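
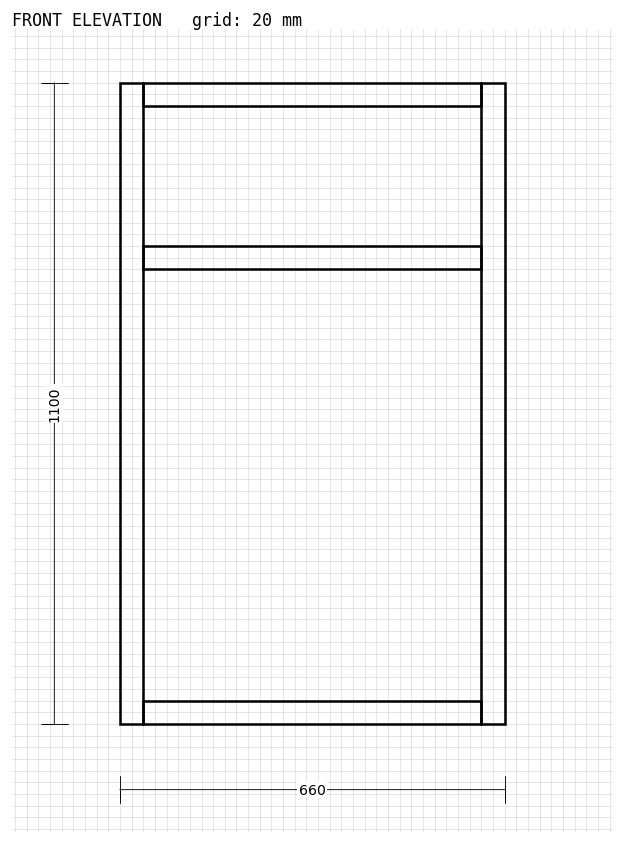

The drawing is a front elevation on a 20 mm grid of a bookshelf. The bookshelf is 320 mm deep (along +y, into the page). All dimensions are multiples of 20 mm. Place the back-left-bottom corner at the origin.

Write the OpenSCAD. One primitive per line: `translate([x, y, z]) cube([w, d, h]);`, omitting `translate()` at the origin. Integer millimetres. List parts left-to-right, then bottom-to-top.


cube([40, 320, 1100]);
translate([40, 0, 0]) cube([580, 320, 40]);
translate([40, 0, 780]) cube([580, 320, 40]);
translate([40, 0, 1060]) cube([580, 320, 40]);
translate([620, 0, 0]) cube([40, 320, 1100]);


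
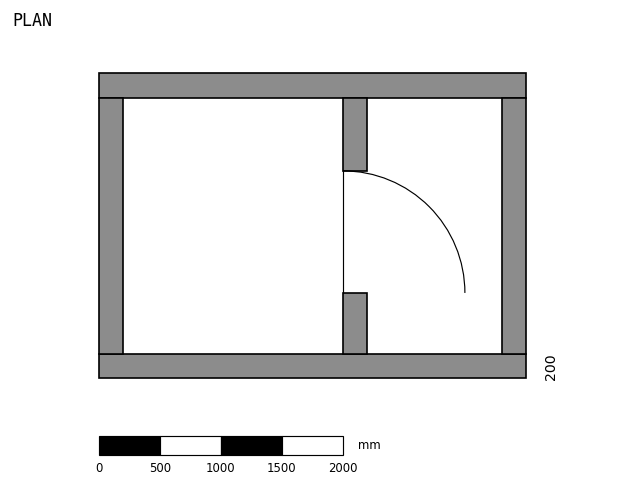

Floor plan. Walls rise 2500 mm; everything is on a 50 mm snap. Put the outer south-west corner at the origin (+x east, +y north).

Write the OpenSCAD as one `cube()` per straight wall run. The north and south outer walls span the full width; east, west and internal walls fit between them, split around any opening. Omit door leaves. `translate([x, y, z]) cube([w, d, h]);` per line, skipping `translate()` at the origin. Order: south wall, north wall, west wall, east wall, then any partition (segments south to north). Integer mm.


cube([3500, 200, 2500]);
translate([0, 2300, 0]) cube([3500, 200, 2500]);
translate([0, 200, 0]) cube([200, 2100, 2500]);
translate([3300, 200, 0]) cube([200, 2100, 2500]);
translate([2000, 200, 0]) cube([200, 500, 2500]);
translate([2000, 1700, 0]) cube([200, 600, 2500]);


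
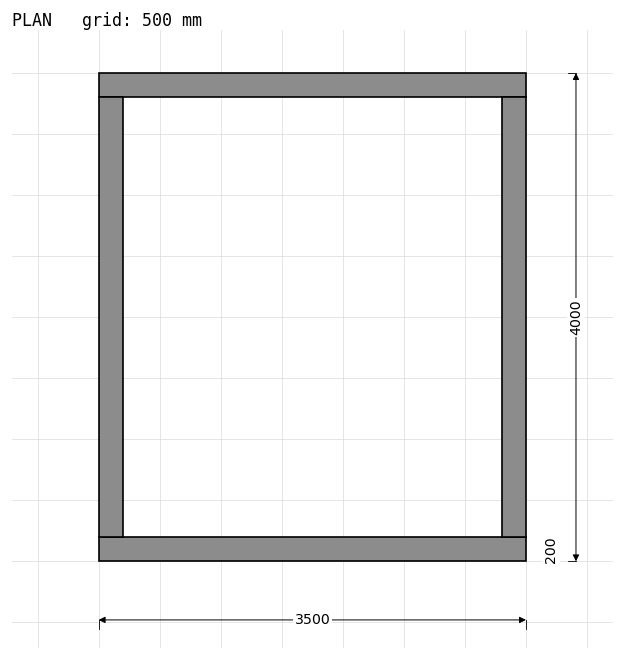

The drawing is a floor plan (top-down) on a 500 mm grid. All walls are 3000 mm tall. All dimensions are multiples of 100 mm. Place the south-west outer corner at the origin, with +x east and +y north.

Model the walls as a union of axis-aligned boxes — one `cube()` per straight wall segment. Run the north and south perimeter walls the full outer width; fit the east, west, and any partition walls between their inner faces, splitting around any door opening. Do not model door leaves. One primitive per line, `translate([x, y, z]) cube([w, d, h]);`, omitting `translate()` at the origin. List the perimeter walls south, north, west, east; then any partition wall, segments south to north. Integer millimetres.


cube([3500, 200, 3000]);
translate([0, 3800, 0]) cube([3500, 200, 3000]);
translate([0, 200, 0]) cube([200, 3600, 3000]);
translate([3300, 200, 0]) cube([200, 3600, 3000]);


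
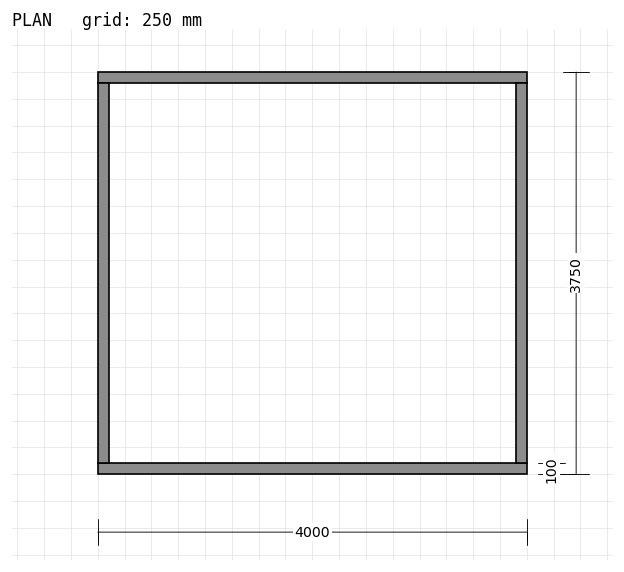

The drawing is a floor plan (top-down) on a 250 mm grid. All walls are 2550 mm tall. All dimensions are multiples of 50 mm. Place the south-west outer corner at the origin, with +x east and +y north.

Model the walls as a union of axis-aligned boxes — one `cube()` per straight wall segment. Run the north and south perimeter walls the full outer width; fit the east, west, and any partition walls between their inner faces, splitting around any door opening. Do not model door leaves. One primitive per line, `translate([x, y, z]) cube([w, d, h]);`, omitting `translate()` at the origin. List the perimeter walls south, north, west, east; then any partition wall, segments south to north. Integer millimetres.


cube([4000, 100, 2550]);
translate([0, 3650, 0]) cube([4000, 100, 2550]);
translate([0, 100, 0]) cube([100, 3550, 2550]);
translate([3900, 100, 0]) cube([100, 3550, 2550]);


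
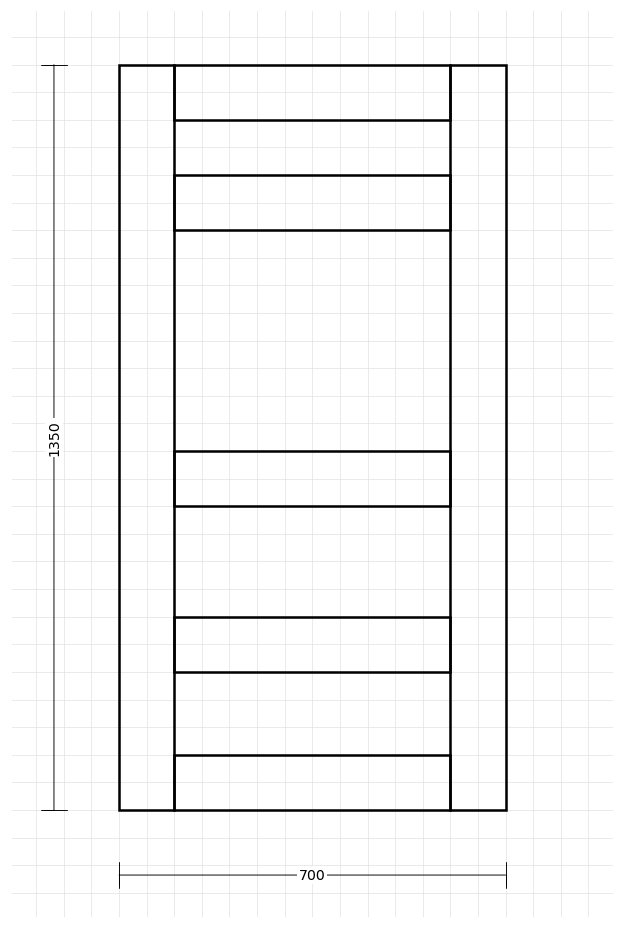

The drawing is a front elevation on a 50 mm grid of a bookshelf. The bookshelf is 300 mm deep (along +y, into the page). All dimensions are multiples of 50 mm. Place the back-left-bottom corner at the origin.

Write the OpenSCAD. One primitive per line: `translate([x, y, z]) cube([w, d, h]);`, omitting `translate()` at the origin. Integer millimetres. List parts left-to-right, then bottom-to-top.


cube([100, 300, 1350]);
translate([100, 0, 0]) cube([500, 300, 100]);
translate([100, 0, 250]) cube([500, 300, 100]);
translate([100, 0, 550]) cube([500, 300, 100]);
translate([100, 0, 1050]) cube([500, 300, 100]);
translate([100, 0, 1250]) cube([500, 300, 100]);
translate([600, 0, 0]) cube([100, 300, 1350]);


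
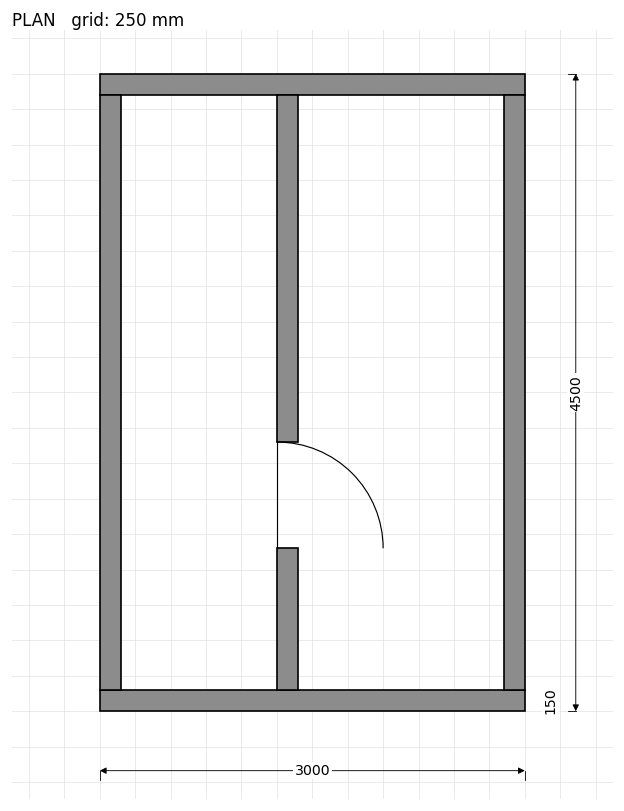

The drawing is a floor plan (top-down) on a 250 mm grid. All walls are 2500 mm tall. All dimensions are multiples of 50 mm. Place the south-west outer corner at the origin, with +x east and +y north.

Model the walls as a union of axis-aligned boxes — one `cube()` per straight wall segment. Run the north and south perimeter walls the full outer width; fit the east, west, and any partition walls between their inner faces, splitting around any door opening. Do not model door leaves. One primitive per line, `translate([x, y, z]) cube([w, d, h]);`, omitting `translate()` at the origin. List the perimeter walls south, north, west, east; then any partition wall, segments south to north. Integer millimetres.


cube([3000, 150, 2500]);
translate([0, 4350, 0]) cube([3000, 150, 2500]);
translate([0, 150, 0]) cube([150, 4200, 2500]);
translate([2850, 150, 0]) cube([150, 4200, 2500]);
translate([1250, 150, 0]) cube([150, 1000, 2500]);
translate([1250, 1900, 0]) cube([150, 2450, 2500]);


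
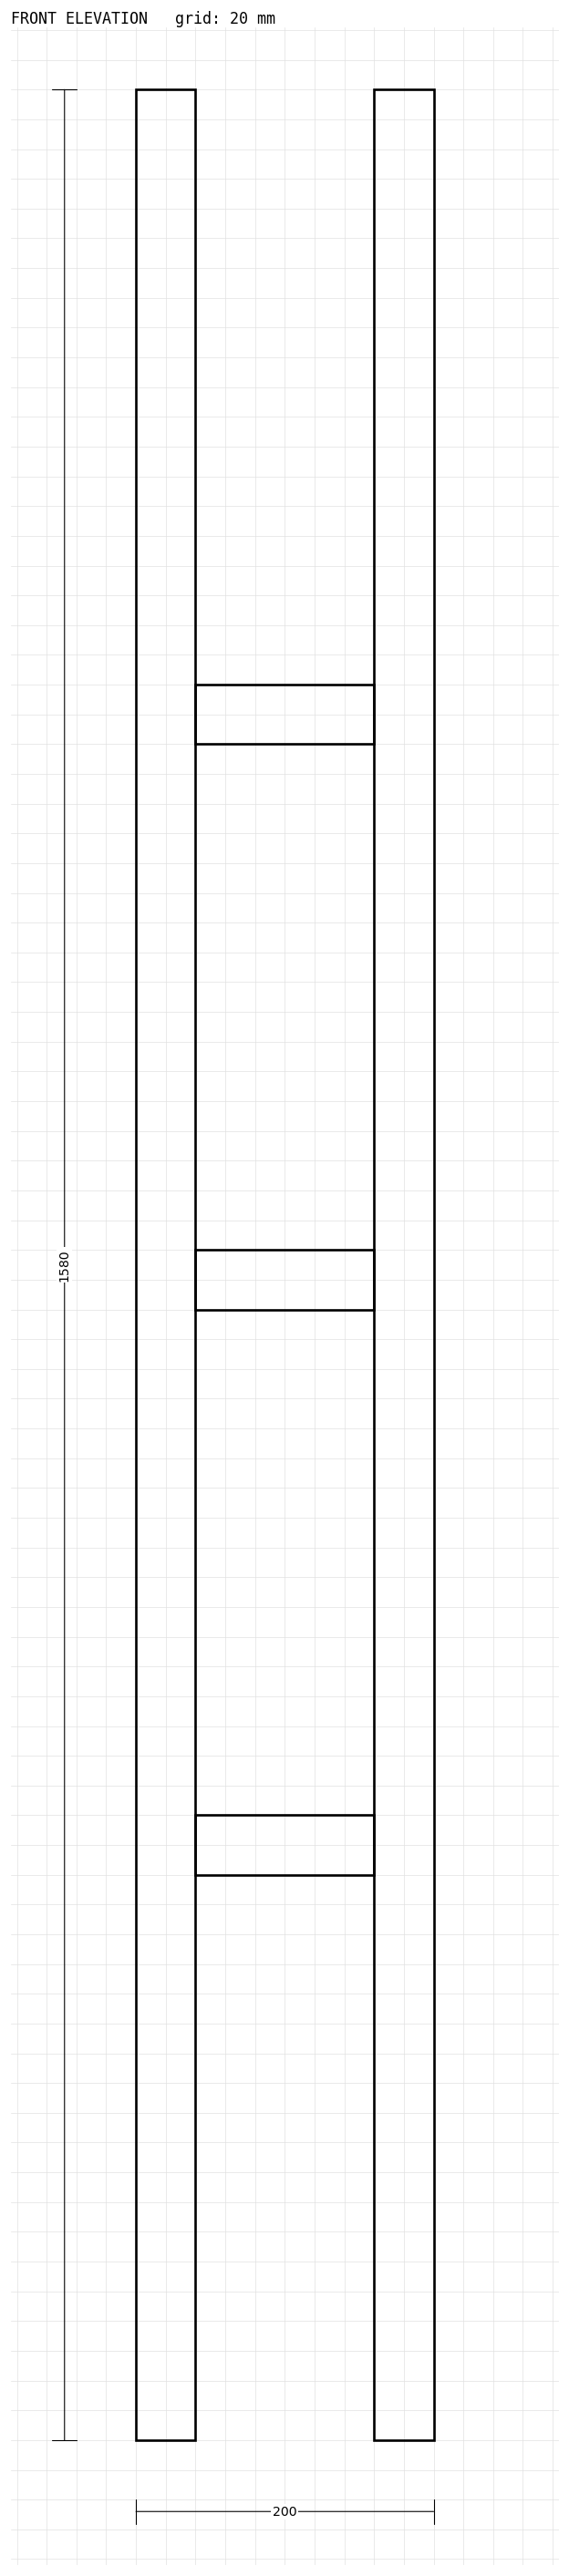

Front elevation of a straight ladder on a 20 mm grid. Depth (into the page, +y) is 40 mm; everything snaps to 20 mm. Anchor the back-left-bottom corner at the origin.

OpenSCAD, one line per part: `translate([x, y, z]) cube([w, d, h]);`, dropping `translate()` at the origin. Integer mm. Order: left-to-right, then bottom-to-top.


cube([40, 40, 1580]);
translate([40, 0, 380]) cube([120, 40, 40]);
translate([40, 0, 760]) cube([120, 40, 40]);
translate([40, 0, 1140]) cube([120, 40, 40]);
translate([160, 0, 0]) cube([40, 40, 1580]);


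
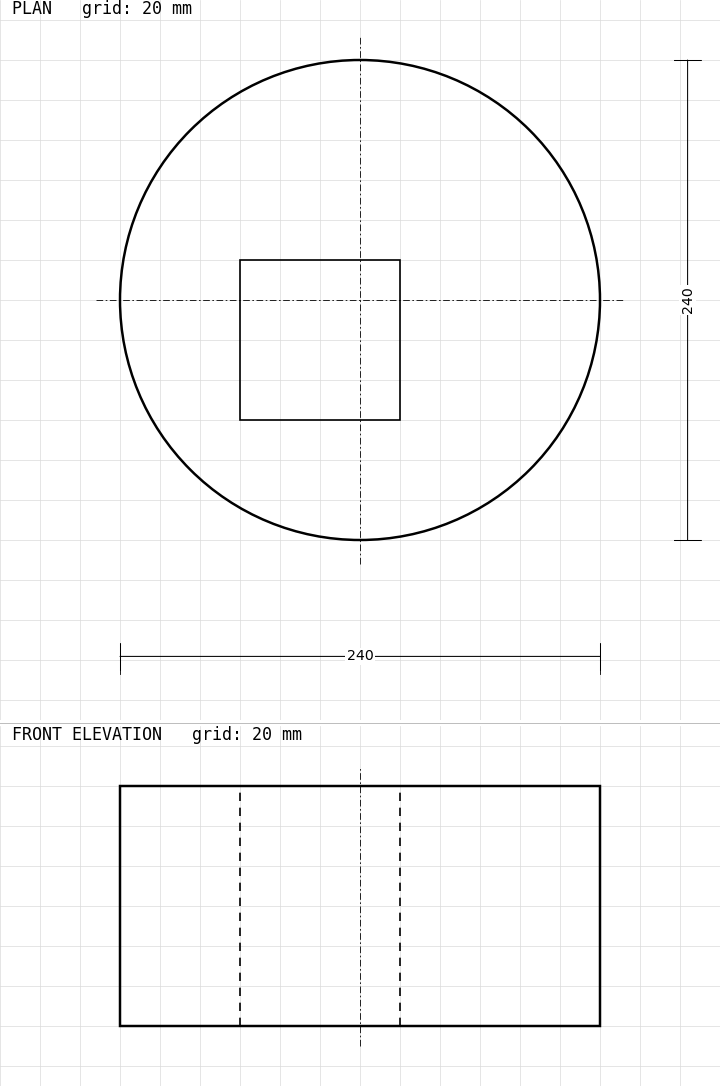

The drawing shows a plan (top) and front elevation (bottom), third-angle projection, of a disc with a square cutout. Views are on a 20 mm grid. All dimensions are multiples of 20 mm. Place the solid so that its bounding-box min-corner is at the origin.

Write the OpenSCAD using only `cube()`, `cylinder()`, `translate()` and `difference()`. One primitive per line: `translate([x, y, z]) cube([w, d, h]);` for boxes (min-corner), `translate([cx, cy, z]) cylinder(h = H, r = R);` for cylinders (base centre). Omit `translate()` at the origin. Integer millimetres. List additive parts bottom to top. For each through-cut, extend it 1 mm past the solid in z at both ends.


difference() {
  translate([120, 120, 0]) cylinder(h = 120, r = 120);
  translate([60, 60, -1]) cube([80, 80, 122]);
}


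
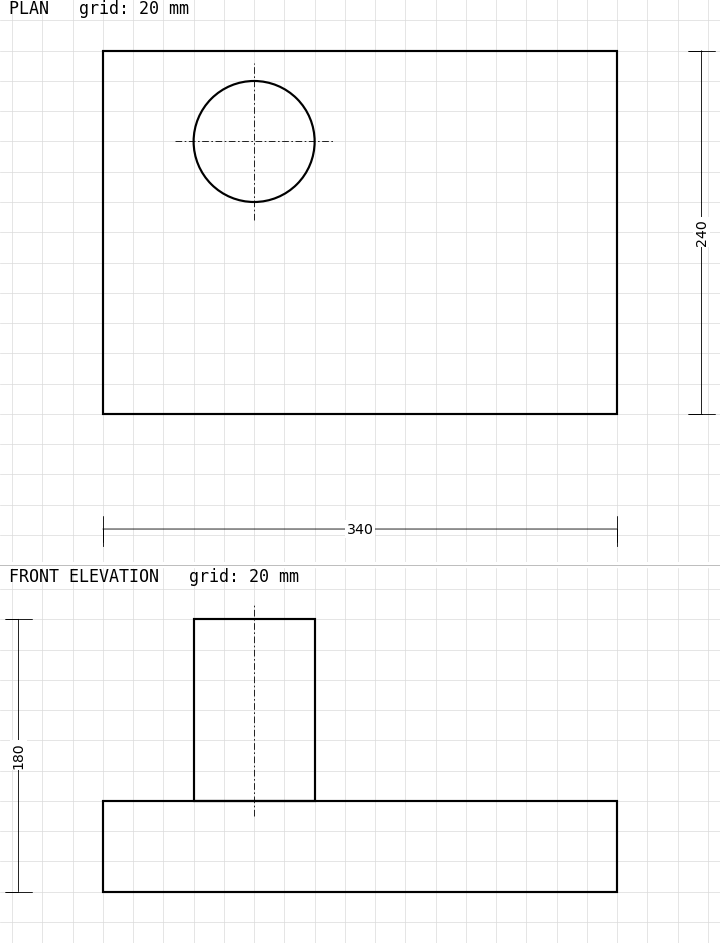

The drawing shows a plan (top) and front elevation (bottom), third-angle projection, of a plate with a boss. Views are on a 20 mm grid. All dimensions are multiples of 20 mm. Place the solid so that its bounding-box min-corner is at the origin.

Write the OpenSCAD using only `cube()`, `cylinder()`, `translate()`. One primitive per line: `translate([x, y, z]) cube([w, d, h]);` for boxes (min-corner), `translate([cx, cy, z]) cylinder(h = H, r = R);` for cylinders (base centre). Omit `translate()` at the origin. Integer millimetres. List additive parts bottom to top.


cube([340, 240, 60]);
translate([100, 180, 60]) cylinder(h = 120, r = 40);


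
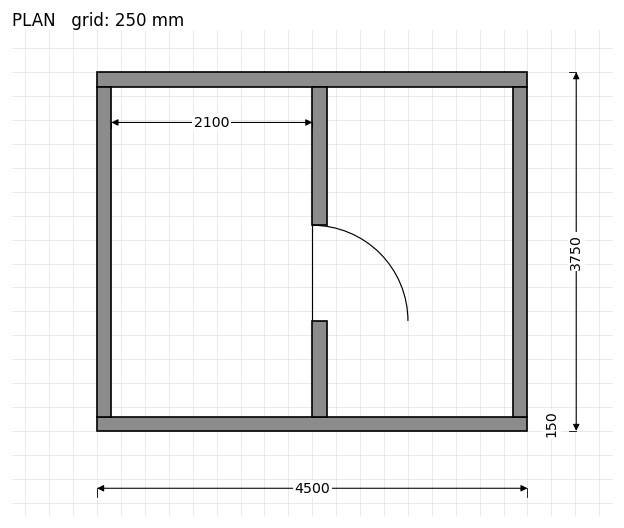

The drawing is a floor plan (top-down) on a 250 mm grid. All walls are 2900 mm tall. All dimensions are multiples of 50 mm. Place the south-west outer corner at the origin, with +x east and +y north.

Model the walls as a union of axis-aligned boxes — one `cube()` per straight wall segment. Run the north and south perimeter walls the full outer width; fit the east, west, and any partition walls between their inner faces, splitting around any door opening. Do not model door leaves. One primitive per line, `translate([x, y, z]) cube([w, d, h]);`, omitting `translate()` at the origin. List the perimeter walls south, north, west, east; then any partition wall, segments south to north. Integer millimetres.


cube([4500, 150, 2900]);
translate([0, 3600, 0]) cube([4500, 150, 2900]);
translate([0, 150, 0]) cube([150, 3450, 2900]);
translate([4350, 150, 0]) cube([150, 3450, 2900]);
translate([2250, 150, 0]) cube([150, 1000, 2900]);
translate([2250, 2150, 0]) cube([150, 1450, 2900]);


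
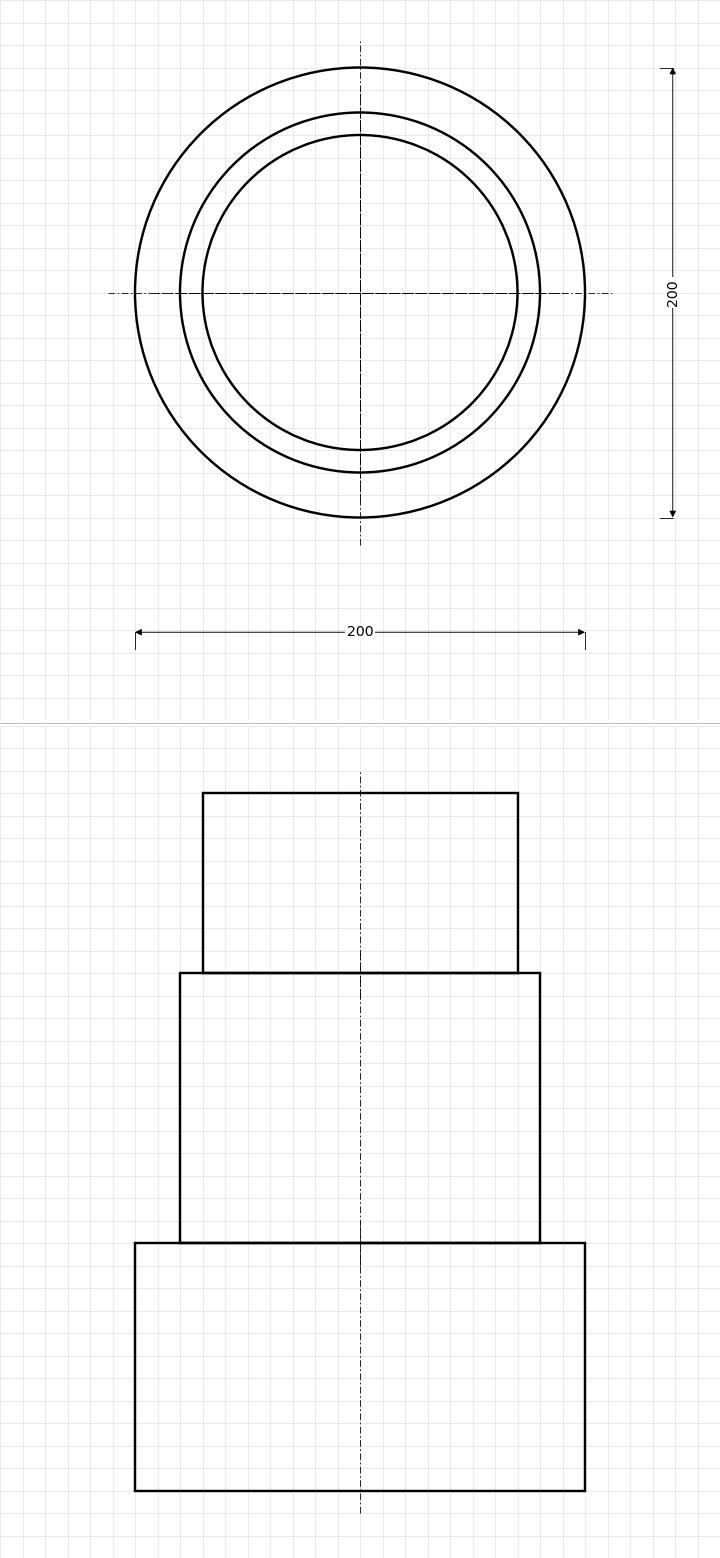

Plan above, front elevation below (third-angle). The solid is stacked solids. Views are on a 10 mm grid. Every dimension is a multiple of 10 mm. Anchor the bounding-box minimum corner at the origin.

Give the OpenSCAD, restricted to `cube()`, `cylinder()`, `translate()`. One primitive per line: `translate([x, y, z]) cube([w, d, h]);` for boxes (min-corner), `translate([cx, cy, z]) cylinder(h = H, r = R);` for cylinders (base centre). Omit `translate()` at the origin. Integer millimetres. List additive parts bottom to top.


translate([100, 100, 0]) cylinder(h = 110, r = 100);
translate([100, 100, 110]) cylinder(h = 120, r = 80);
translate([100, 100, 230]) cylinder(h = 80, r = 70);


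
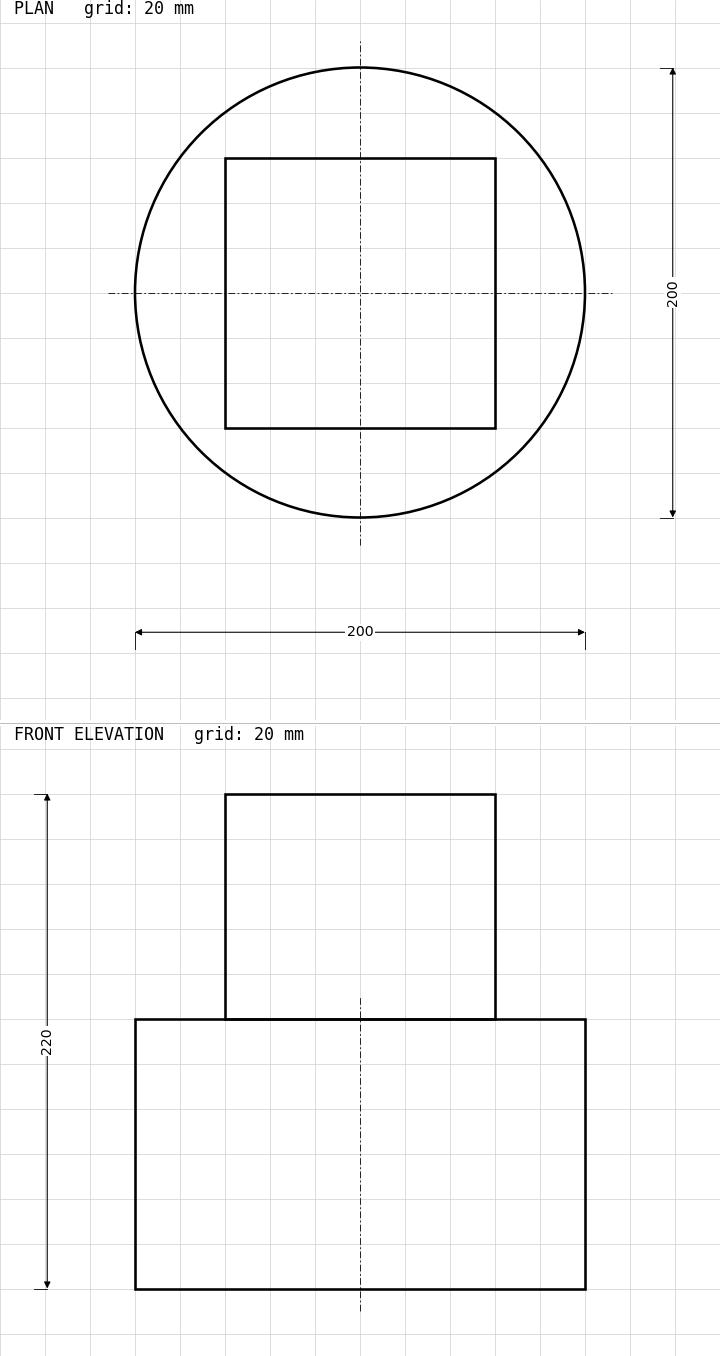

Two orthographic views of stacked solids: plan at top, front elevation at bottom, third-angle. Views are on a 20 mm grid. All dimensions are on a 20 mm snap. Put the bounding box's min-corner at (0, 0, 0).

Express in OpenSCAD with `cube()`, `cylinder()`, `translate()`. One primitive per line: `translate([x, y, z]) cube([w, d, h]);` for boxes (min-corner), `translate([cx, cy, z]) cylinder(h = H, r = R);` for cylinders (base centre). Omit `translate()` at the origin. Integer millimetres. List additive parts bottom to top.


translate([100, 100, 0]) cylinder(h = 120, r = 100);
translate([40, 40, 120]) cube([120, 120, 100]);


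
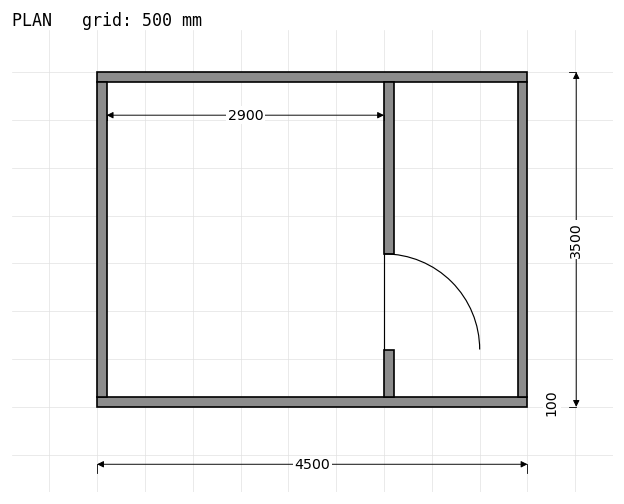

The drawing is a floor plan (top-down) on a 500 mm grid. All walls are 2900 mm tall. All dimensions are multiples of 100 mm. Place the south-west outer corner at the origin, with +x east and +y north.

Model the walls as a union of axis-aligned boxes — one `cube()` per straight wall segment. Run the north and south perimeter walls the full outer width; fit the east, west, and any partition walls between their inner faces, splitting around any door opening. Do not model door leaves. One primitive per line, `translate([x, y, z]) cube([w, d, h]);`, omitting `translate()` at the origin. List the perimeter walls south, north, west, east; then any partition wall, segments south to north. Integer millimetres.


cube([4500, 100, 2900]);
translate([0, 3400, 0]) cube([4500, 100, 2900]);
translate([0, 100, 0]) cube([100, 3300, 2900]);
translate([4400, 100, 0]) cube([100, 3300, 2900]);
translate([3000, 100, 0]) cube([100, 500, 2900]);
translate([3000, 1600, 0]) cube([100, 1800, 2900]);


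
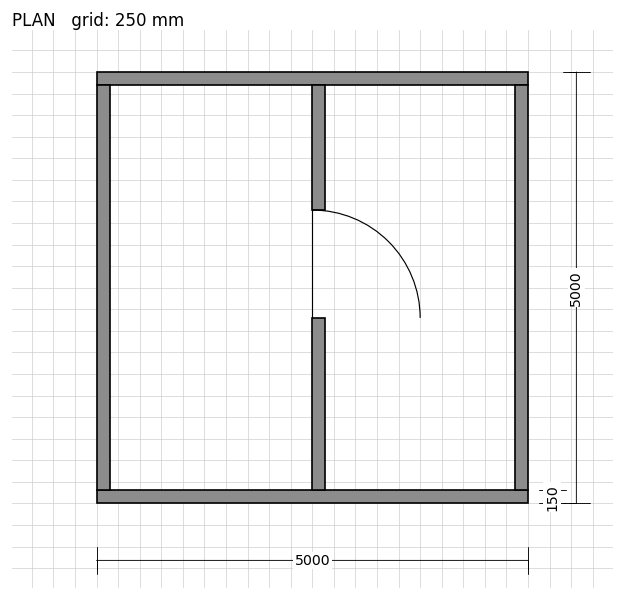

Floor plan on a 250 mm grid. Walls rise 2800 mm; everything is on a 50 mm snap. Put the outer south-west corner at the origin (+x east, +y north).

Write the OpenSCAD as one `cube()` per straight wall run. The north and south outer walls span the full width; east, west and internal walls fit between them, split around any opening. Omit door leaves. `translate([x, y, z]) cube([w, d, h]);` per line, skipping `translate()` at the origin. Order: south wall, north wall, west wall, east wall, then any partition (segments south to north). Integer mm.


cube([5000, 150, 2800]);
translate([0, 4850, 0]) cube([5000, 150, 2800]);
translate([0, 150, 0]) cube([150, 4700, 2800]);
translate([4850, 150, 0]) cube([150, 4700, 2800]);
translate([2500, 150, 0]) cube([150, 2000, 2800]);
translate([2500, 3400, 0]) cube([150, 1450, 2800]);


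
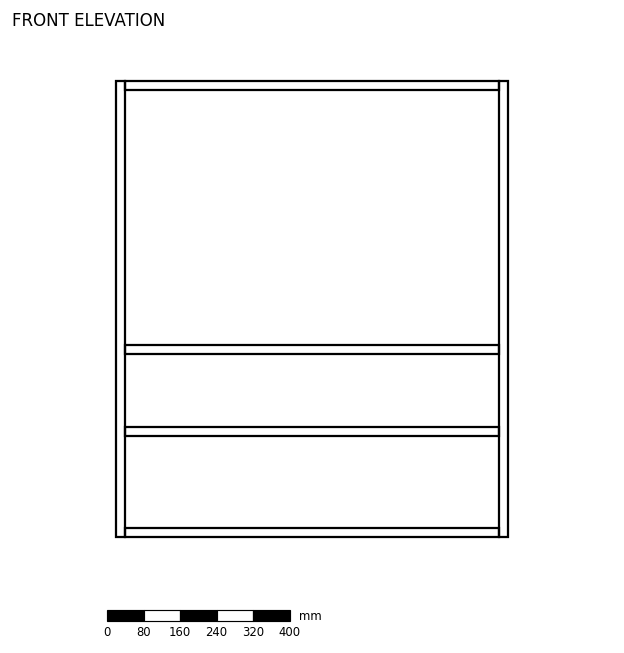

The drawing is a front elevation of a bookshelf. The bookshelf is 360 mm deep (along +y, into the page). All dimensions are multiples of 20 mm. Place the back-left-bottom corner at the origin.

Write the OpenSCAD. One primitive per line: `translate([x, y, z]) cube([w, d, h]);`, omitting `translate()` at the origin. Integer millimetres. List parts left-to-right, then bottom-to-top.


cube([20, 360, 1000]);
translate([20, 0, 0]) cube([820, 360, 20]);
translate([20, 0, 220]) cube([820, 360, 20]);
translate([20, 0, 400]) cube([820, 360, 20]);
translate([20, 0, 980]) cube([820, 360, 20]);
translate([840, 0, 0]) cube([20, 360, 1000]);


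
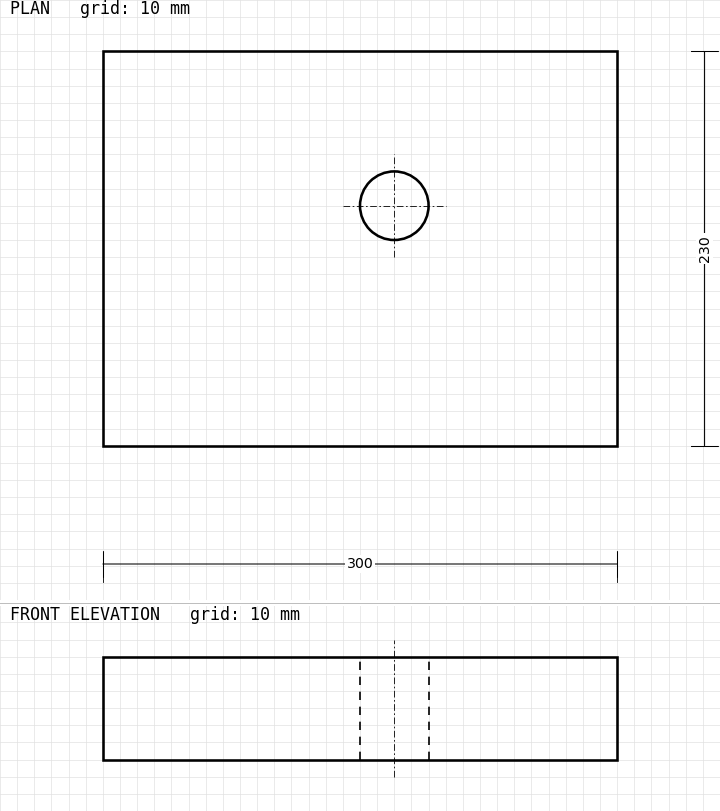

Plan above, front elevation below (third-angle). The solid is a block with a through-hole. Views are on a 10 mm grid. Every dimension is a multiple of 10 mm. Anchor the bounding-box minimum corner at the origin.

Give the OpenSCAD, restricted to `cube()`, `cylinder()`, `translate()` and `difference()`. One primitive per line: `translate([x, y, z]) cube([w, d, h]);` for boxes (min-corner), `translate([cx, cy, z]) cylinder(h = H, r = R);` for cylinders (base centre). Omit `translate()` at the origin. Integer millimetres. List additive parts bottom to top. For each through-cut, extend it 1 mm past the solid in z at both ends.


difference() {
  cube([300, 230, 60]);
  translate([170, 140, -1]) cylinder(h = 62, r = 20);
}


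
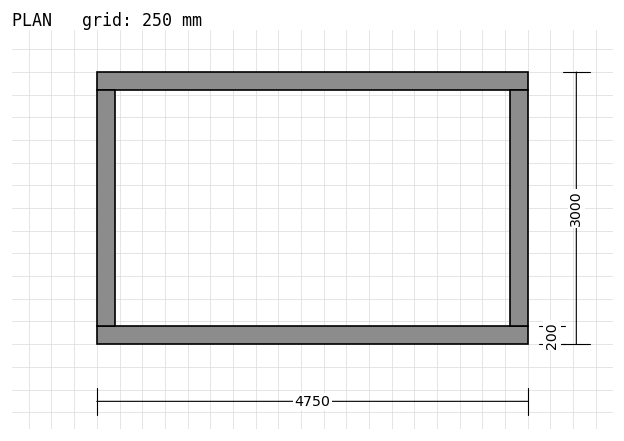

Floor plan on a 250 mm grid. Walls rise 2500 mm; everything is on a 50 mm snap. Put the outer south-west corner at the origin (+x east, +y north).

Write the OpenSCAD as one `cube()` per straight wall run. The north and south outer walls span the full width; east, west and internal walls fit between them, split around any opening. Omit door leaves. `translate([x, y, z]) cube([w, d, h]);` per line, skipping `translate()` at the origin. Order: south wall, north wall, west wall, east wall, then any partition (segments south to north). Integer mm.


cube([4750, 200, 2500]);
translate([0, 2800, 0]) cube([4750, 200, 2500]);
translate([0, 200, 0]) cube([200, 2600, 2500]);
translate([4550, 200, 0]) cube([200, 2600, 2500]);


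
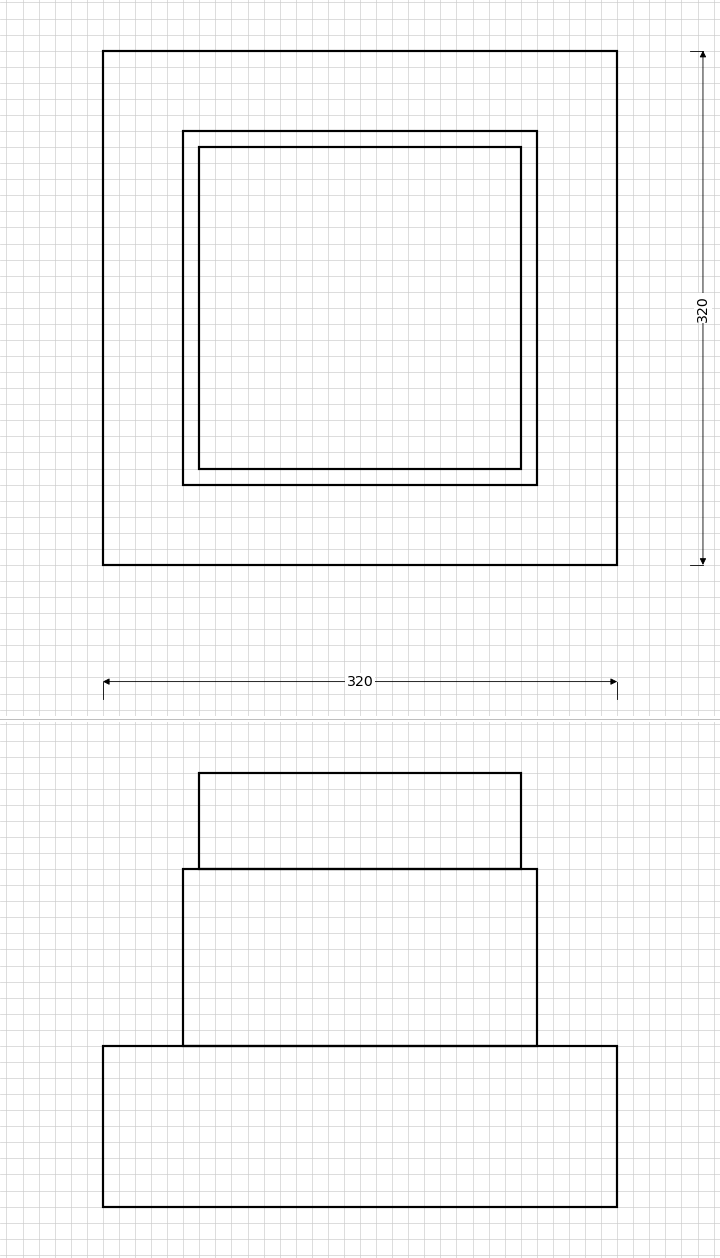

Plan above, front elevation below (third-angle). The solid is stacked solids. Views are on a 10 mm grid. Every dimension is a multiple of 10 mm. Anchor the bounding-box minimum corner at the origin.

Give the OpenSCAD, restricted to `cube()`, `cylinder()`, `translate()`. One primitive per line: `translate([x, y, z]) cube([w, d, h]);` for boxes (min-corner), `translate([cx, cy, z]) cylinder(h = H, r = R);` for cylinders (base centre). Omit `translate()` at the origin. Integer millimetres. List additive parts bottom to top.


cube([320, 320, 100]);
translate([50, 50, 100]) cube([220, 220, 110]);
translate([60, 60, 210]) cube([200, 200, 60]);


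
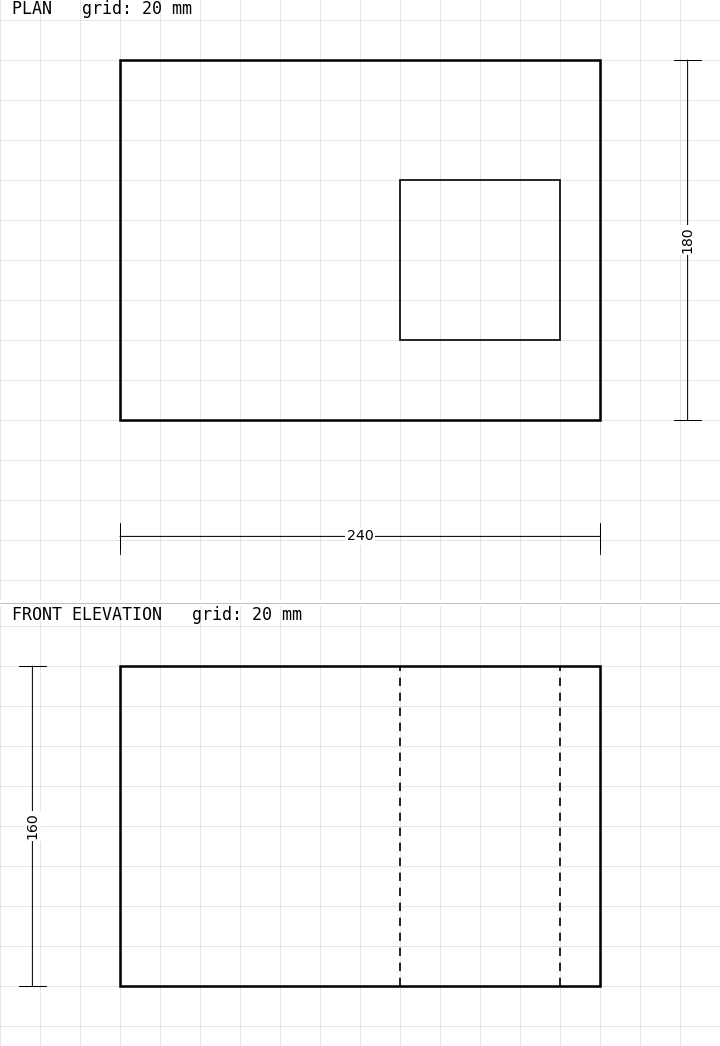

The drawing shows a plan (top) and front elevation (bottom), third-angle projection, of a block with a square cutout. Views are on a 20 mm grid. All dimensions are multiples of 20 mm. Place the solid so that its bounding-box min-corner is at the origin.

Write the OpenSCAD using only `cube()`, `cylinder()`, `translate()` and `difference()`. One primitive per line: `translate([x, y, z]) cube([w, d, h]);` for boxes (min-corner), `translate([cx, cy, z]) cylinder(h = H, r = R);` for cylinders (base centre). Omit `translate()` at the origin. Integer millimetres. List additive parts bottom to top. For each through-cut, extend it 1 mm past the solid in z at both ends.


difference() {
  cube([240, 180, 160]);
  translate([140, 40, -1]) cube([80, 80, 162]);
}


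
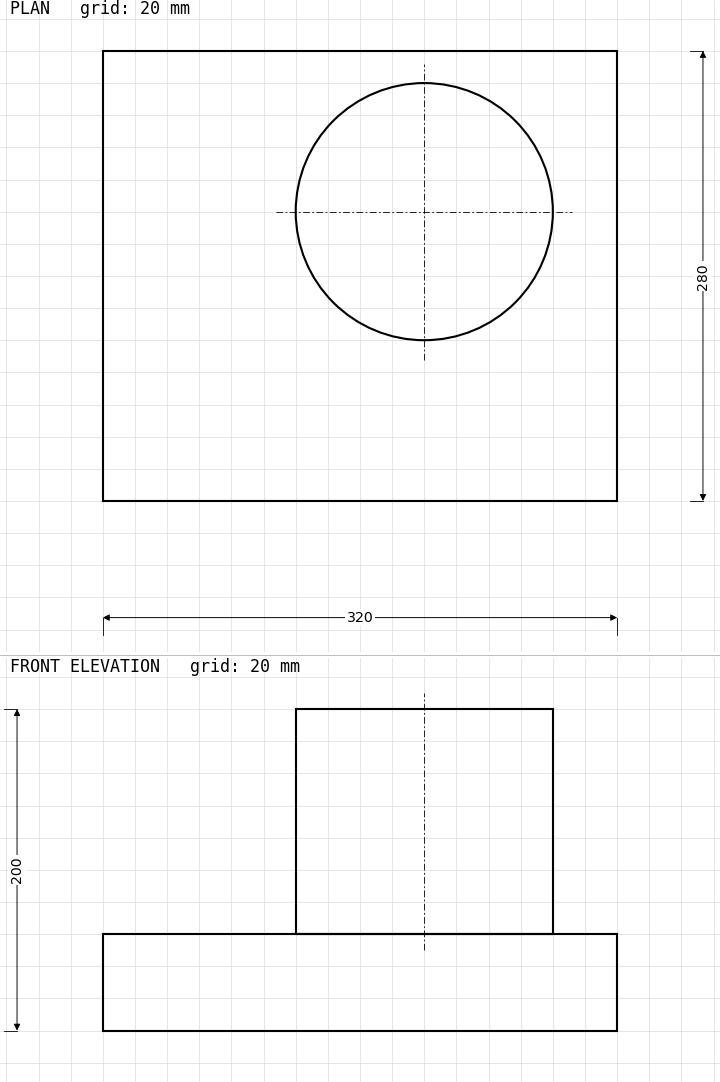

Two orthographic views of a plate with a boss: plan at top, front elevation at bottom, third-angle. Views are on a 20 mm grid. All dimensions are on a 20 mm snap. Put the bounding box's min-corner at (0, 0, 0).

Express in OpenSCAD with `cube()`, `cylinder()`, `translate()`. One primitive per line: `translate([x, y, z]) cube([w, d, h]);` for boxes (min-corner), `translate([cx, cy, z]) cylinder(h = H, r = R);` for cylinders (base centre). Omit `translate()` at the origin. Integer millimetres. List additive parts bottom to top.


cube([320, 280, 60]);
translate([200, 180, 60]) cylinder(h = 140, r = 80);


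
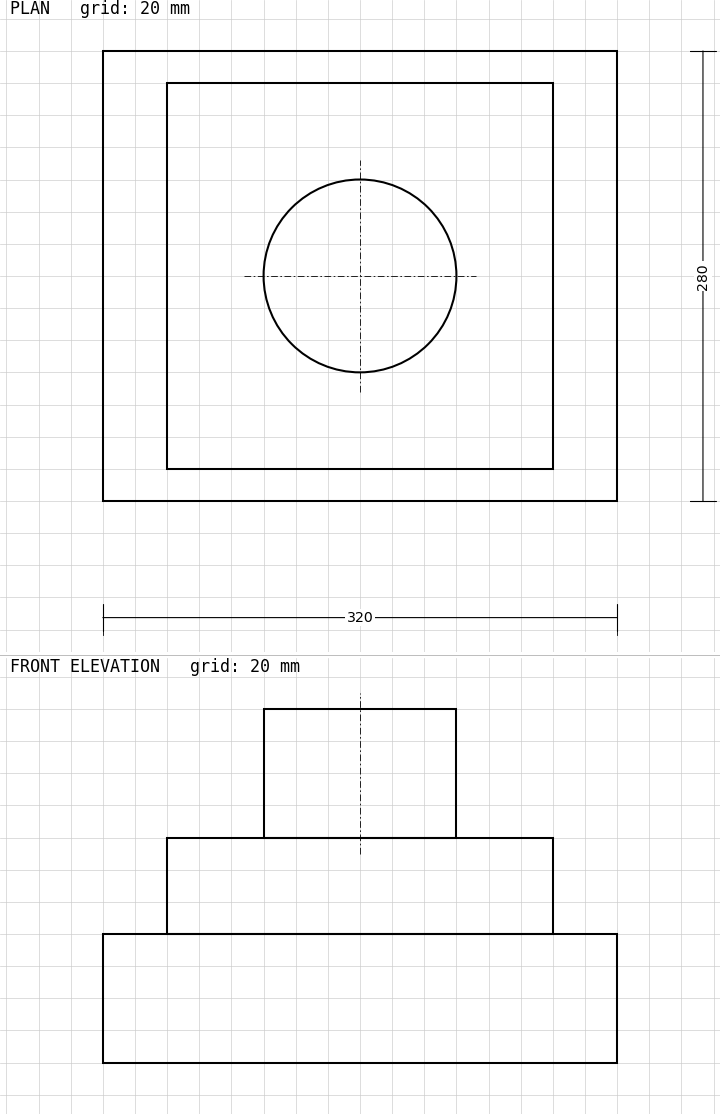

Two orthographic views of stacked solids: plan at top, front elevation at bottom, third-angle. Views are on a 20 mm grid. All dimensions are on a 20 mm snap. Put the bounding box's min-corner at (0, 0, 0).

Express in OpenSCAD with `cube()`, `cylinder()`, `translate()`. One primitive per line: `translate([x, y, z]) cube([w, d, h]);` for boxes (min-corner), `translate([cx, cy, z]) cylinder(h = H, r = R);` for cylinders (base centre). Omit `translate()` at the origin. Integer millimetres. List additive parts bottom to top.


cube([320, 280, 80]);
translate([40, 20, 80]) cube([240, 240, 60]);
translate([160, 140, 140]) cylinder(h = 80, r = 60);


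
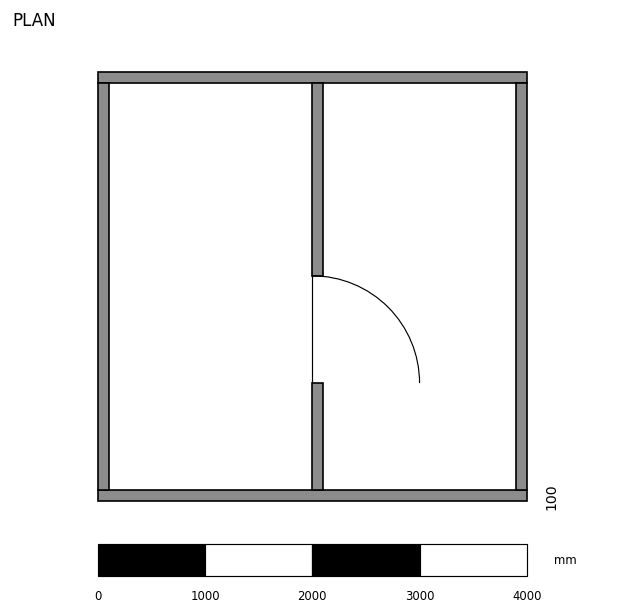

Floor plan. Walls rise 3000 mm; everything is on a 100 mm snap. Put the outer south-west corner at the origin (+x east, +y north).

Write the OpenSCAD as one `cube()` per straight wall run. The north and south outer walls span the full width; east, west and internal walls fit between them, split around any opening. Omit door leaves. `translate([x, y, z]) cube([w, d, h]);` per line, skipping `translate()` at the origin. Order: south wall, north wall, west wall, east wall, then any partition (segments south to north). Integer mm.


cube([4000, 100, 3000]);
translate([0, 3900, 0]) cube([4000, 100, 3000]);
translate([0, 100, 0]) cube([100, 3800, 3000]);
translate([3900, 100, 0]) cube([100, 3800, 3000]);
translate([2000, 100, 0]) cube([100, 1000, 3000]);
translate([2000, 2100, 0]) cube([100, 1800, 3000]);


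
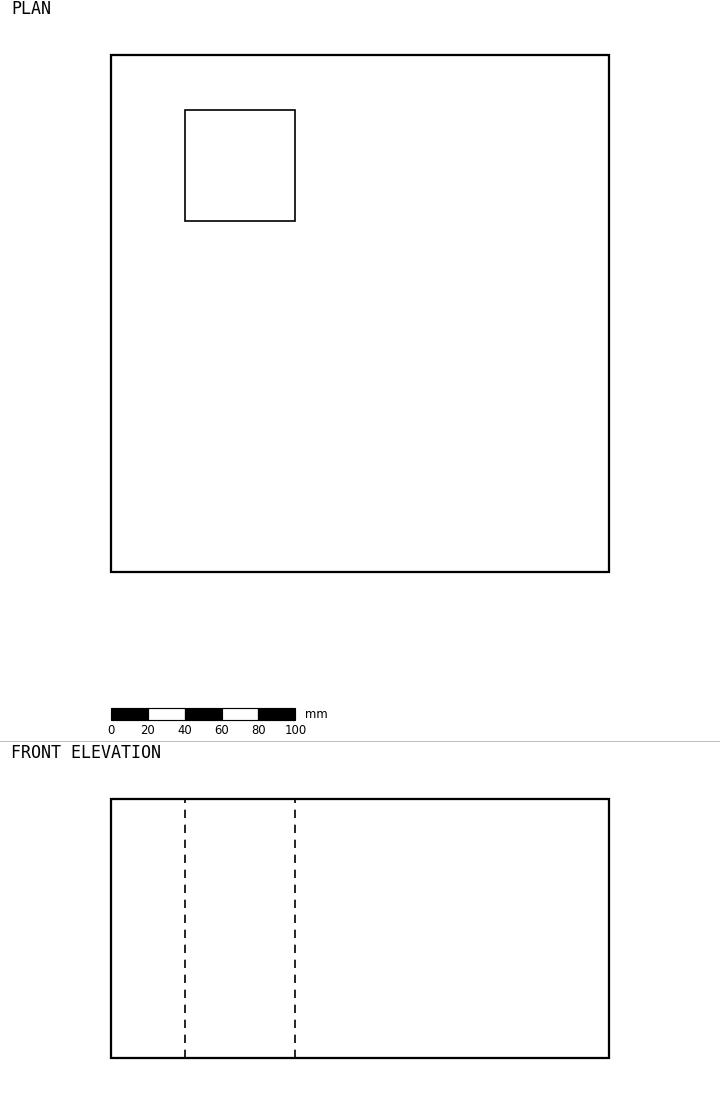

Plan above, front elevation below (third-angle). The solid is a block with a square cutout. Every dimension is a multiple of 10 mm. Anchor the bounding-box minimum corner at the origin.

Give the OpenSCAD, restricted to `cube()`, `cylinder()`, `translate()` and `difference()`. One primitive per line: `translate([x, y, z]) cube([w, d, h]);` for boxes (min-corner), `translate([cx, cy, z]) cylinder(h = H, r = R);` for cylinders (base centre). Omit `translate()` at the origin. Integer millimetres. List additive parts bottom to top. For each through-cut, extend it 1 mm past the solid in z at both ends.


difference() {
  cube([270, 280, 140]);
  translate([40, 190, -1]) cube([60, 60, 142]);
}


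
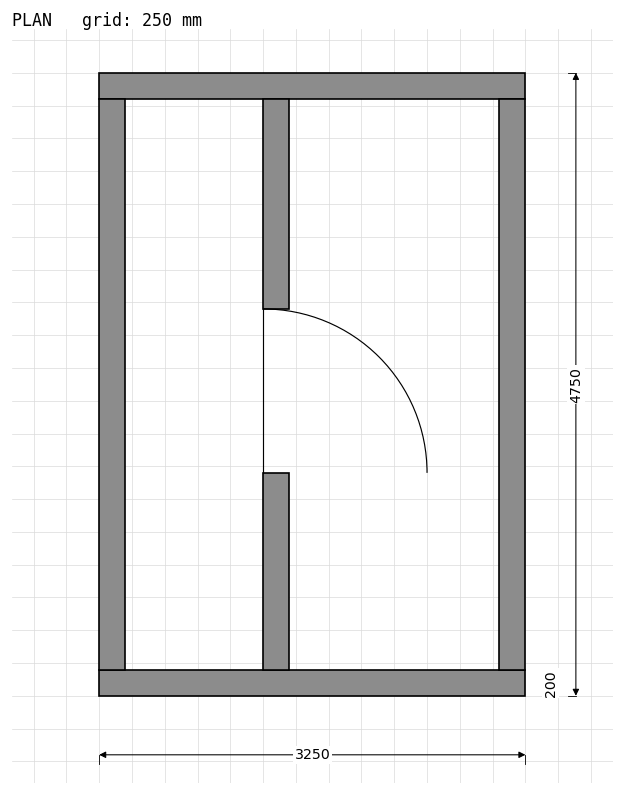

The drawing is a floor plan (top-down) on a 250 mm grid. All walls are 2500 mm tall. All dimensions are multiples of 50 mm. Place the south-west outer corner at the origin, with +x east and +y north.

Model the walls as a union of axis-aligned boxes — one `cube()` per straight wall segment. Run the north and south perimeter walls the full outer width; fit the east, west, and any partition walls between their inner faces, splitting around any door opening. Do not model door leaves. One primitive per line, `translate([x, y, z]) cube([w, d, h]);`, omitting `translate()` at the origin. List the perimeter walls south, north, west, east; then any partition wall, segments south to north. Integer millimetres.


cube([3250, 200, 2500]);
translate([0, 4550, 0]) cube([3250, 200, 2500]);
translate([0, 200, 0]) cube([200, 4350, 2500]);
translate([3050, 200, 0]) cube([200, 4350, 2500]);
translate([1250, 200, 0]) cube([200, 1500, 2500]);
translate([1250, 2950, 0]) cube([200, 1600, 2500]);


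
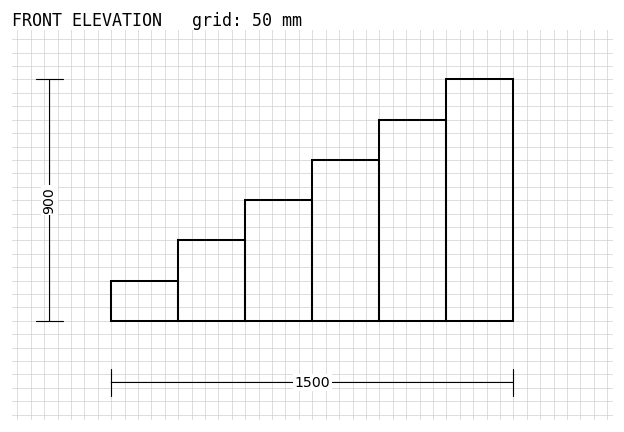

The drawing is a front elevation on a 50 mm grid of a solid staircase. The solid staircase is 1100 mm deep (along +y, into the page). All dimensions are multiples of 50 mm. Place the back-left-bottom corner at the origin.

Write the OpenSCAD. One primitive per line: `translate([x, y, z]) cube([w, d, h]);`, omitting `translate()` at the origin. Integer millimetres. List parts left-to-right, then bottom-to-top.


cube([250, 1100, 150]);
translate([250, 0, 0]) cube([250, 1100, 300]);
translate([500, 0, 0]) cube([250, 1100, 450]);
translate([750, 0, 0]) cube([250, 1100, 600]);
translate([1000, 0, 0]) cube([250, 1100, 750]);
translate([1250, 0, 0]) cube([250, 1100, 900]);


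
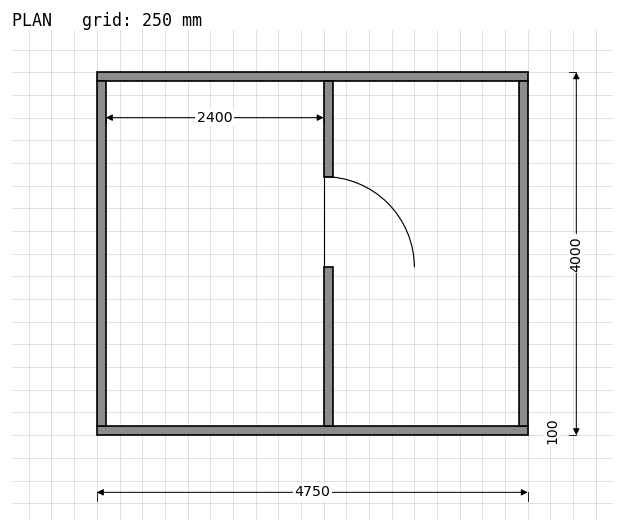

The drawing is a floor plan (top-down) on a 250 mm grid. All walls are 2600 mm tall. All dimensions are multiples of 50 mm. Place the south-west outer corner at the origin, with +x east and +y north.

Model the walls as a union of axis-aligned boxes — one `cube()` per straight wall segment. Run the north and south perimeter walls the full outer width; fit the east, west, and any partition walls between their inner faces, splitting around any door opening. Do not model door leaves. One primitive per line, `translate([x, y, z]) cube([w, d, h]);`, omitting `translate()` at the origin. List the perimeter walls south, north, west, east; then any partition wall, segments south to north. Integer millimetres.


cube([4750, 100, 2600]);
translate([0, 3900, 0]) cube([4750, 100, 2600]);
translate([0, 100, 0]) cube([100, 3800, 2600]);
translate([4650, 100, 0]) cube([100, 3800, 2600]);
translate([2500, 100, 0]) cube([100, 1750, 2600]);
translate([2500, 2850, 0]) cube([100, 1050, 2600]);


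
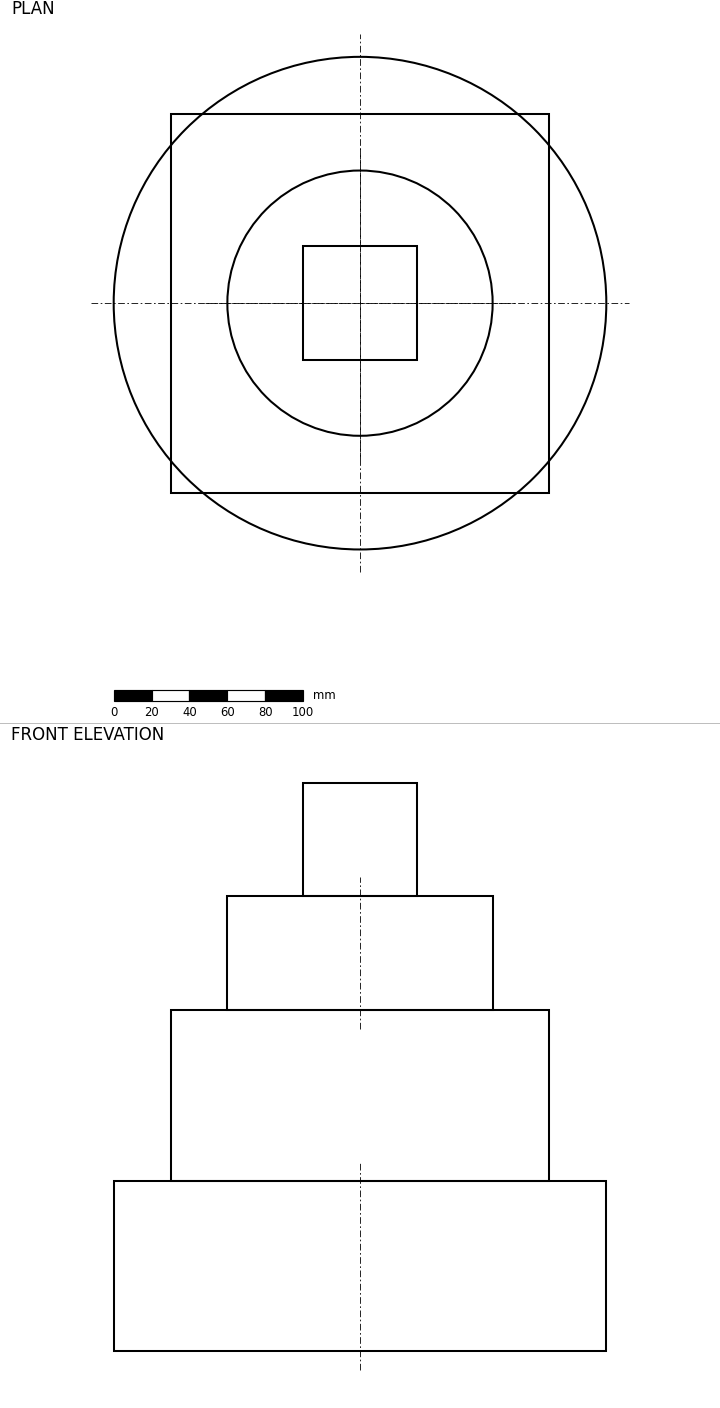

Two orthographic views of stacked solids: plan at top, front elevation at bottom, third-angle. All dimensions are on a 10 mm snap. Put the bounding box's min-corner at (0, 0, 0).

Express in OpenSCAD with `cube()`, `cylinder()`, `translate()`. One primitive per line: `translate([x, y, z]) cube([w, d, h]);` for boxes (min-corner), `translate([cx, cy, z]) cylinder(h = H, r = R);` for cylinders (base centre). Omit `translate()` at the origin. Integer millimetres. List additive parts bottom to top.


translate([130, 130, 0]) cylinder(h = 90, r = 130);
translate([30, 30, 90]) cube([200, 200, 90]);
translate([130, 130, 180]) cylinder(h = 60, r = 70);
translate([100, 100, 240]) cube([60, 60, 60]);


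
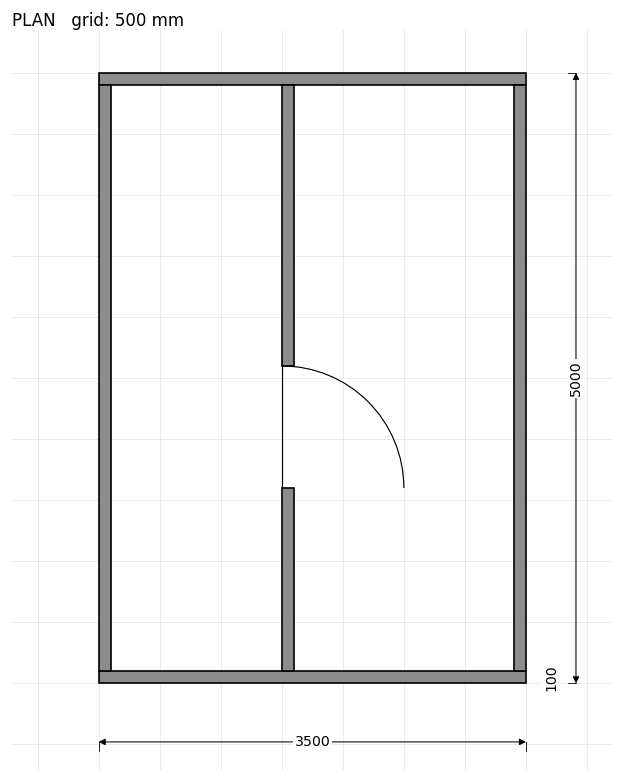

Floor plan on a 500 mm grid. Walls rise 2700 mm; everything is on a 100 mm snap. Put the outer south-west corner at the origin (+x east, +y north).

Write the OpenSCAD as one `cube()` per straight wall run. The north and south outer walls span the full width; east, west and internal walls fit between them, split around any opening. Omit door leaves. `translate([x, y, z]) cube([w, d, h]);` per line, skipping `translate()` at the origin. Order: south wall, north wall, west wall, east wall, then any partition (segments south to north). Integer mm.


cube([3500, 100, 2700]);
translate([0, 4900, 0]) cube([3500, 100, 2700]);
translate([0, 100, 0]) cube([100, 4800, 2700]);
translate([3400, 100, 0]) cube([100, 4800, 2700]);
translate([1500, 100, 0]) cube([100, 1500, 2700]);
translate([1500, 2600, 0]) cube([100, 2300, 2700]);


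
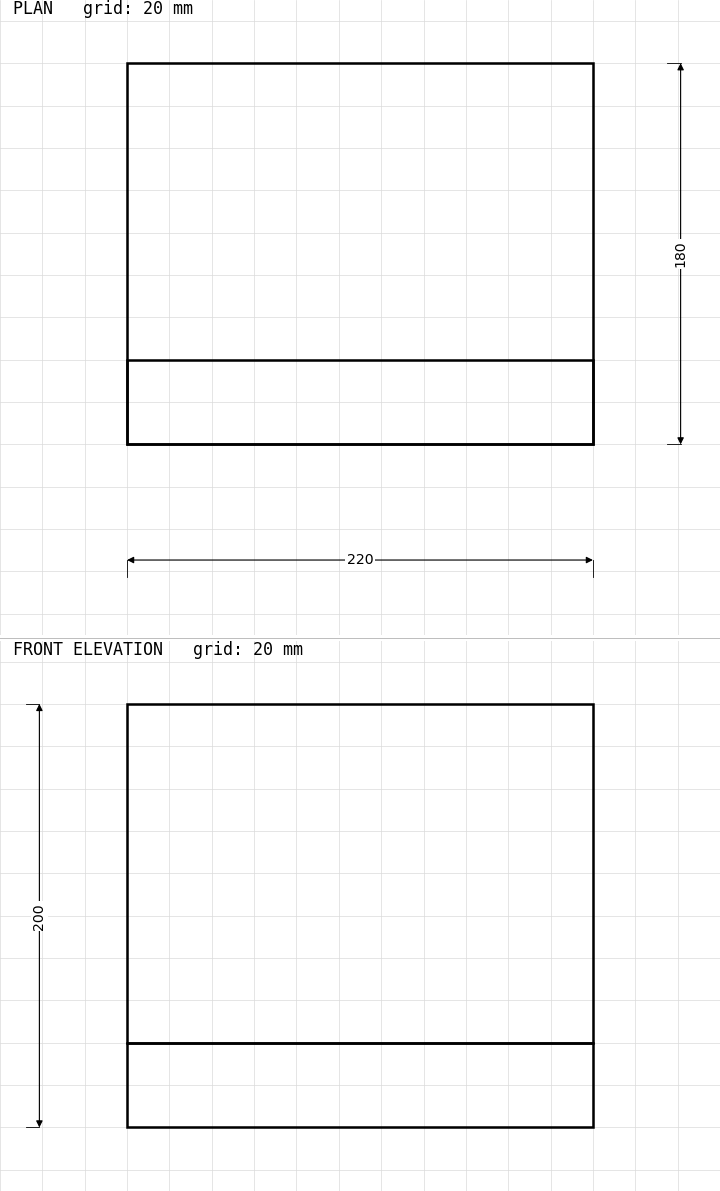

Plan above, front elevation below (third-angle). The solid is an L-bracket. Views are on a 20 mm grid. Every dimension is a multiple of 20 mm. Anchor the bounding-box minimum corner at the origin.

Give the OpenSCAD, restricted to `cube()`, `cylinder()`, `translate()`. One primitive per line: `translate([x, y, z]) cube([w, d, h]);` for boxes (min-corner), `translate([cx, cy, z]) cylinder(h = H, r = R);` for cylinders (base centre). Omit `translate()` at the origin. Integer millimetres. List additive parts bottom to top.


cube([220, 180, 40]);
translate([0, 0, 40]) cube([220, 40, 160]);


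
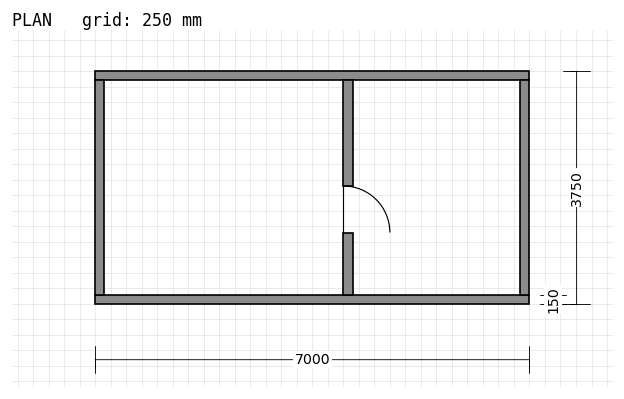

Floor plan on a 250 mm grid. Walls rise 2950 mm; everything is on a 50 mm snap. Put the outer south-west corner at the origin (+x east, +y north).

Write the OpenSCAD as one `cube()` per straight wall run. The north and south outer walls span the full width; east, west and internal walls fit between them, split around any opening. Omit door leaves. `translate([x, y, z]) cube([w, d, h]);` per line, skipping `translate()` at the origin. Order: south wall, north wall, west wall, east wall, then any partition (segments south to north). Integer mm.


cube([7000, 150, 2950]);
translate([0, 3600, 0]) cube([7000, 150, 2950]);
translate([0, 150, 0]) cube([150, 3450, 2950]);
translate([6850, 150, 0]) cube([150, 3450, 2950]);
translate([4000, 150, 0]) cube([150, 1000, 2950]);
translate([4000, 1900, 0]) cube([150, 1700, 2950]);


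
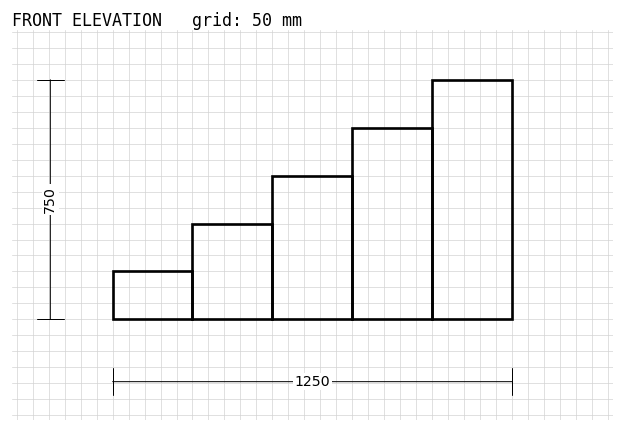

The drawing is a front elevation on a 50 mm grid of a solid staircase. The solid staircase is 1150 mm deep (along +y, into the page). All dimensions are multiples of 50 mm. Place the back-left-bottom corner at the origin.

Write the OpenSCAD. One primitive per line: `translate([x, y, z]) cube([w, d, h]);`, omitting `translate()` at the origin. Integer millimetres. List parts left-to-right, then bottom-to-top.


cube([250, 1150, 150]);
translate([250, 0, 0]) cube([250, 1150, 300]);
translate([500, 0, 0]) cube([250, 1150, 450]);
translate([750, 0, 0]) cube([250, 1150, 600]);
translate([1000, 0, 0]) cube([250, 1150, 750]);


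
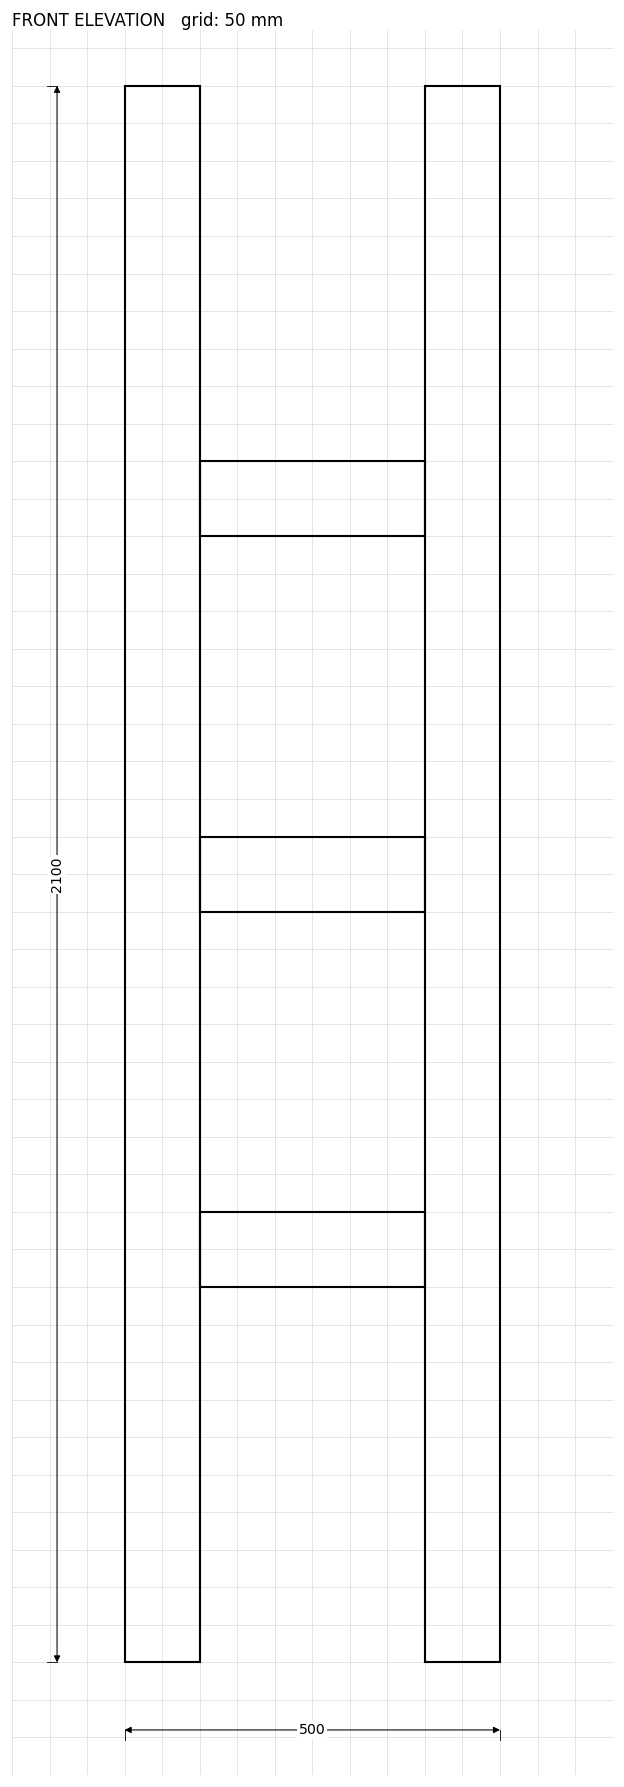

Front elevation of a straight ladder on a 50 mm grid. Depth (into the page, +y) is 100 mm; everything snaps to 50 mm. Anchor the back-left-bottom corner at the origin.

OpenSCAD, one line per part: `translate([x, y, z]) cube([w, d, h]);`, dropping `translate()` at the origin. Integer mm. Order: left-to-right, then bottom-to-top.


cube([100, 100, 2100]);
translate([100, 0, 500]) cube([300, 100, 100]);
translate([100, 0, 1000]) cube([300, 100, 100]);
translate([100, 0, 1500]) cube([300, 100, 100]);
translate([400, 0, 0]) cube([100, 100, 2100]);


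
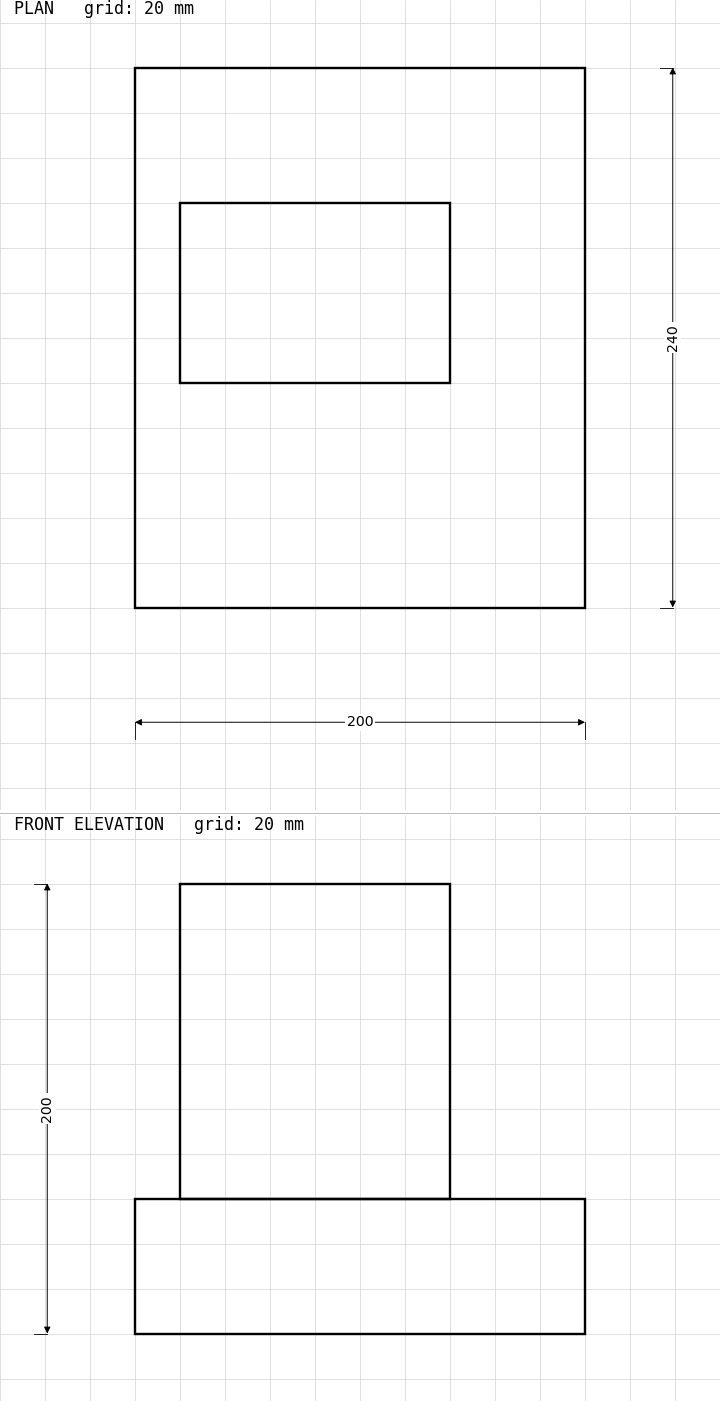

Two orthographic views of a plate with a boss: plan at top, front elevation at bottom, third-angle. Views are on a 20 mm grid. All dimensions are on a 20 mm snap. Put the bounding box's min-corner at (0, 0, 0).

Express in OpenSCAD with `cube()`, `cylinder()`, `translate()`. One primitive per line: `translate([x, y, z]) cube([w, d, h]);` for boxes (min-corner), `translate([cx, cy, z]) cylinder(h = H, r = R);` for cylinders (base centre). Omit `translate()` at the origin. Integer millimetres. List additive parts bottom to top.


cube([200, 240, 60]);
translate([20, 100, 60]) cube([120, 80, 140]);


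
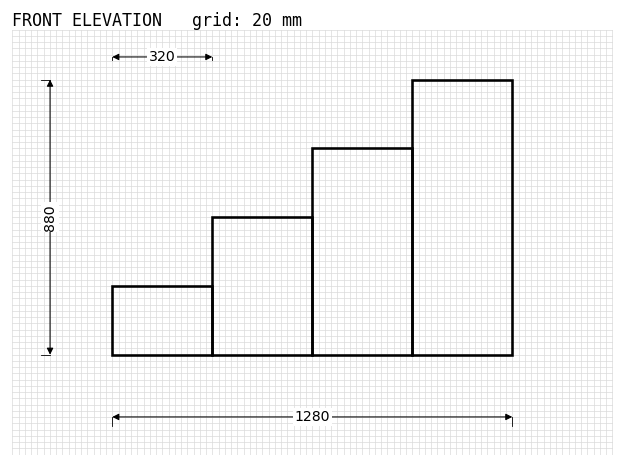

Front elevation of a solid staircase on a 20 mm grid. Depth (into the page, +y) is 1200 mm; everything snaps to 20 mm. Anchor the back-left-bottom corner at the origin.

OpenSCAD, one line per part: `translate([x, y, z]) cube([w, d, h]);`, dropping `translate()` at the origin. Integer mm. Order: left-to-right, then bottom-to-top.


cube([320, 1200, 220]);
translate([320, 0, 0]) cube([320, 1200, 440]);
translate([640, 0, 0]) cube([320, 1200, 660]);
translate([960, 0, 0]) cube([320, 1200, 880]);


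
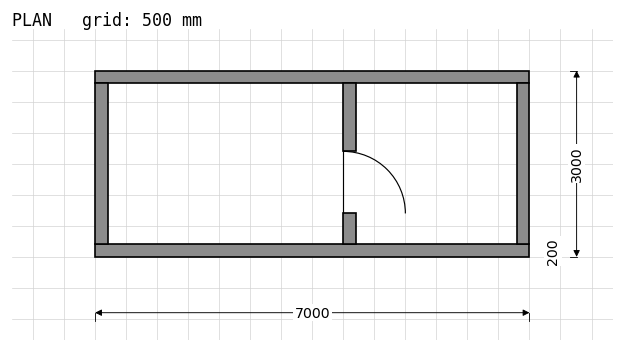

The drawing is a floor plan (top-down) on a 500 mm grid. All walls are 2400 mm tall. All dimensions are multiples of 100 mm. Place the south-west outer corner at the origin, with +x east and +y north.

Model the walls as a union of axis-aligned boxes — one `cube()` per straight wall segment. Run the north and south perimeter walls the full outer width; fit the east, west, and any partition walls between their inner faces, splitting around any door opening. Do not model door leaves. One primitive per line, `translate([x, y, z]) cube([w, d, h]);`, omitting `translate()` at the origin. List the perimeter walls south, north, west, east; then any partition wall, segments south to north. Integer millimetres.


cube([7000, 200, 2400]);
translate([0, 2800, 0]) cube([7000, 200, 2400]);
translate([0, 200, 0]) cube([200, 2600, 2400]);
translate([6800, 200, 0]) cube([200, 2600, 2400]);
translate([4000, 200, 0]) cube([200, 500, 2400]);
translate([4000, 1700, 0]) cube([200, 1100, 2400]);


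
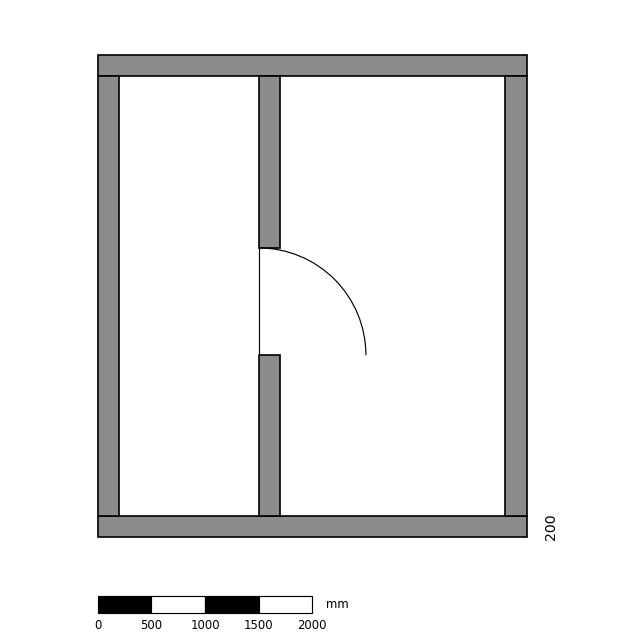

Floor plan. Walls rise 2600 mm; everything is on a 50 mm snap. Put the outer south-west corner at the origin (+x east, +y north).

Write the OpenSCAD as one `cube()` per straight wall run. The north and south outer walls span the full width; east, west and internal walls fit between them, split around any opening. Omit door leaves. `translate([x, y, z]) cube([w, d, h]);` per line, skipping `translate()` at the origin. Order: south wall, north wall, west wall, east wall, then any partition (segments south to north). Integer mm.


cube([4000, 200, 2600]);
translate([0, 4300, 0]) cube([4000, 200, 2600]);
translate([0, 200, 0]) cube([200, 4100, 2600]);
translate([3800, 200, 0]) cube([200, 4100, 2600]);
translate([1500, 200, 0]) cube([200, 1500, 2600]);
translate([1500, 2700, 0]) cube([200, 1600, 2600]);
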